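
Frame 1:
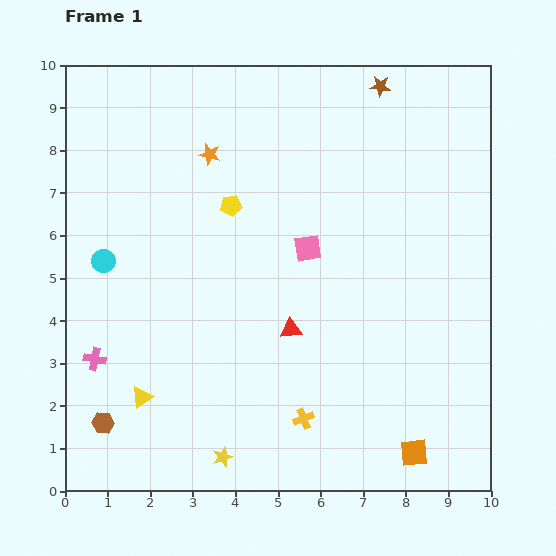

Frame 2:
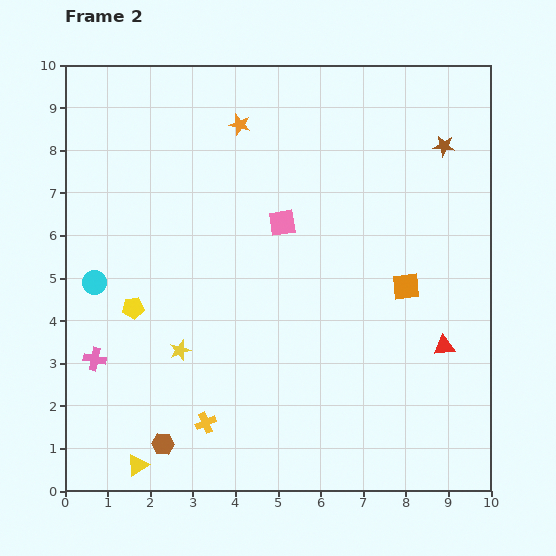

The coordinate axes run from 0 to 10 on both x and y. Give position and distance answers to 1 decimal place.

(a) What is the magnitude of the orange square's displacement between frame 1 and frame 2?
3.9

The orange square moved from (8.2, 0.9) to (8.0, 4.8), a distance of √(0.2² + 3.9²) ≈ 3.9.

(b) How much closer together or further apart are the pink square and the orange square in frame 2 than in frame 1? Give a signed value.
-2.1

Distance in frame 1: 5.4. Distance in frame 2: 3.3.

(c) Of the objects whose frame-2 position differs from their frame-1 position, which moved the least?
the cyan circle

(moved 0.5)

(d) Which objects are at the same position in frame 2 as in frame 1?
the pink cross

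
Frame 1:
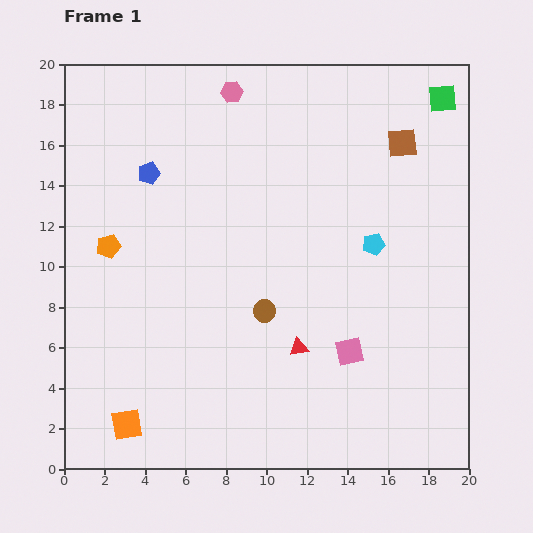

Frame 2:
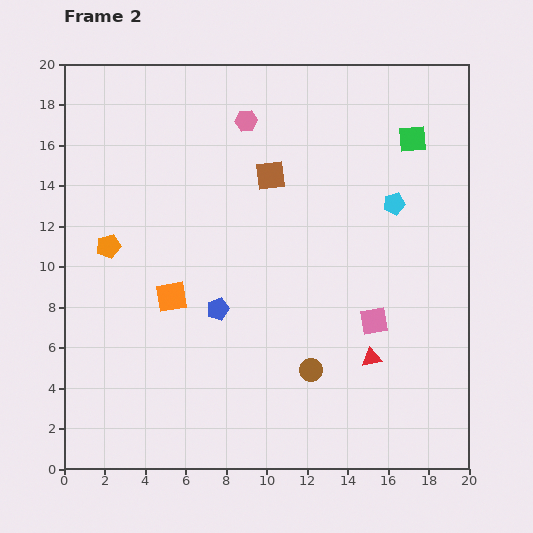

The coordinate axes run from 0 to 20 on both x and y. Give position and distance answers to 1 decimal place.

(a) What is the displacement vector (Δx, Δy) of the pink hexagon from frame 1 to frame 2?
(0.7, -1.4)

The pink hexagon was at (8.3, 18.6) in frame 1 and (9.0, 17.2) in frame 2.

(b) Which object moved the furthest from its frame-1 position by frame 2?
the blue pentagon

(moved 7.5; next 6.7)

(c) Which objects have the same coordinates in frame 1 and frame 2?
the orange pentagon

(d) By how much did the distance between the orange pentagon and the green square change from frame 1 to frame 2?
-2.1

Distance in frame 1: 18.0. Distance in frame 2: 15.9.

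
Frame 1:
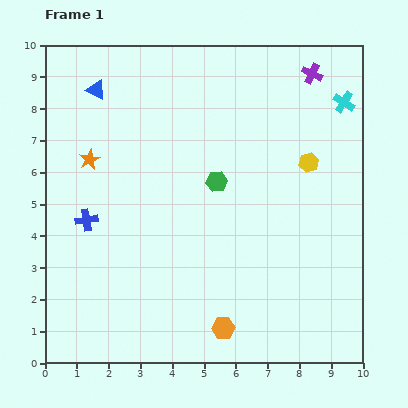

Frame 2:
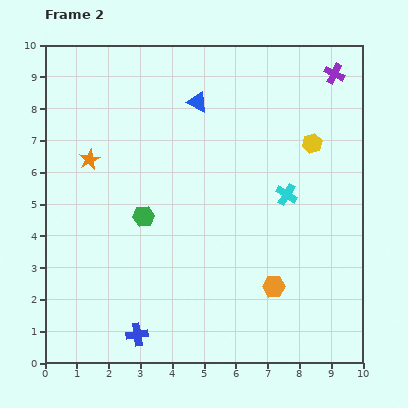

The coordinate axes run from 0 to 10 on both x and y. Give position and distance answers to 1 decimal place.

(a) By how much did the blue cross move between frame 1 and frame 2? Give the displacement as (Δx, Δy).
(1.6, -3.6)

The blue cross was at (1.3, 4.5) in frame 1 and (2.9, 0.9) in frame 2.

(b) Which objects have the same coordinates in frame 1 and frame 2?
the orange star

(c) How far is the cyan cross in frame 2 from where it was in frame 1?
3.4

The cyan cross moved from (9.4, 8.2) to (7.6, 5.3), a distance of √(1.8² + 2.9²) ≈ 3.4.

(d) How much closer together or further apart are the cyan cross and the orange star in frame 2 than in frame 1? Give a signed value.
-1.9

Distance in frame 1: 8.2. Distance in frame 2: 6.3.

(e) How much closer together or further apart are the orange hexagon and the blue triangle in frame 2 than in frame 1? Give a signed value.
-2.2

Distance in frame 1: 8.5. Distance in frame 2: 6.3.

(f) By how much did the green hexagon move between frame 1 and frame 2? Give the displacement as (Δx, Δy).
(-2.3, -1.1)

The green hexagon was at (5.4, 5.7) in frame 1 and (3.1, 4.6) in frame 2.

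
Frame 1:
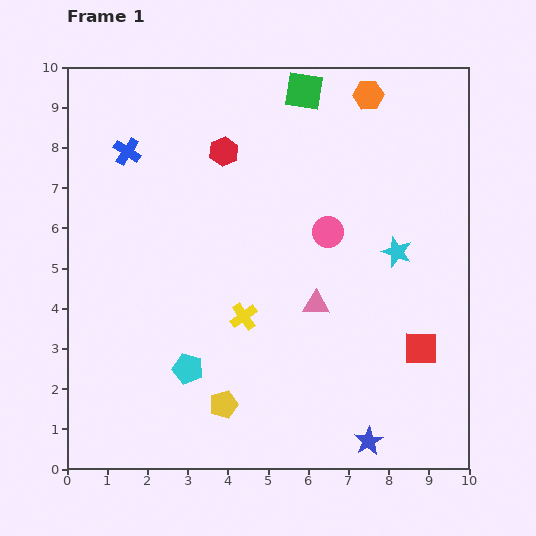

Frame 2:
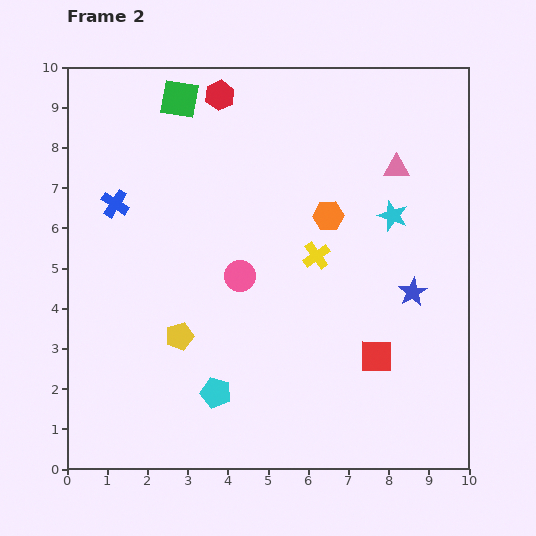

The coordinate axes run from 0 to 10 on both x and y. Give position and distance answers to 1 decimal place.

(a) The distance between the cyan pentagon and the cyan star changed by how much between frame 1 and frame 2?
+0.2

Distance in frame 1: 6.0. Distance in frame 2: 6.2.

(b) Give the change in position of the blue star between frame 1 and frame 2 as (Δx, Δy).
(1.1, 3.7)

The blue star was at (7.5, 0.7) in frame 1 and (8.6, 4.4) in frame 2.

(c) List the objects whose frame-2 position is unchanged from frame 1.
none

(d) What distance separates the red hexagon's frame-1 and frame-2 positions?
1.4

The red hexagon moved from (3.9, 7.9) to (3.8, 9.3), a distance of √(0.1² + 1.4²) ≈ 1.4.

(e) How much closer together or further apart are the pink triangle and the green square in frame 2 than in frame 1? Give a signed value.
+0.4

Distance in frame 1: 5.3. Distance in frame 2: 5.7.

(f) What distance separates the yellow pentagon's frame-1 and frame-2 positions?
2.0

The yellow pentagon moved from (3.9, 1.6) to (2.8, 3.3), a distance of √(1.1² + 1.7²) ≈ 2.0.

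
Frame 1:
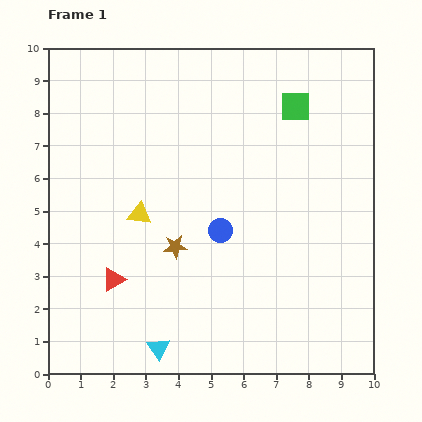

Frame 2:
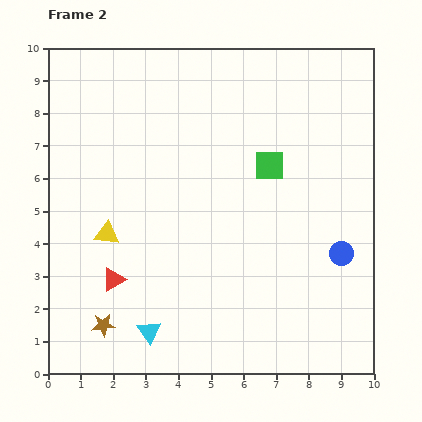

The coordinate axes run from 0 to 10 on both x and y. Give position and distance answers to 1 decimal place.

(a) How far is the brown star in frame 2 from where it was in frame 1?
3.3

The brown star moved from (3.9, 3.9) to (1.7, 1.5), a distance of √(2.2² + 2.4²) ≈ 3.3.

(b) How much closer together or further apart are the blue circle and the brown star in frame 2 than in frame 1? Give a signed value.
+6.1

Distance in frame 1: 1.5. Distance in frame 2: 7.6.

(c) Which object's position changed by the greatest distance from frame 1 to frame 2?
the blue circle

(moved 3.8; next 3.3)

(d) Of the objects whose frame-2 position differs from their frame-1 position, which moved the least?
the cyan triangle

(moved 0.6)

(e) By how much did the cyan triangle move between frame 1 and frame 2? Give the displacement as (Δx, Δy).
(-0.3, 0.5)

The cyan triangle was at (3.4, 0.8) in frame 1 and (3.1, 1.3) in frame 2.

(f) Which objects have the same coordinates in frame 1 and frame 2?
the red triangle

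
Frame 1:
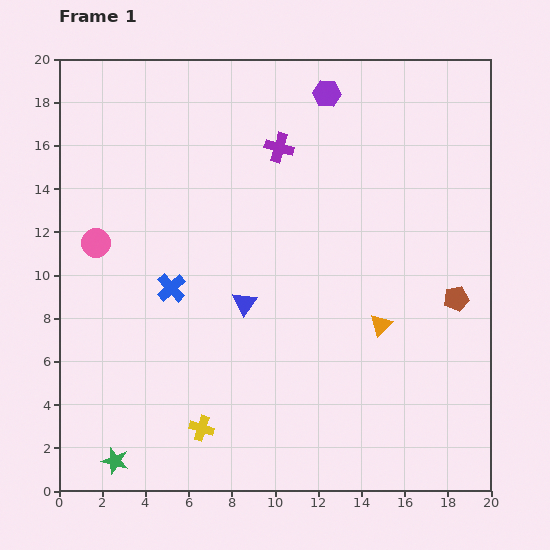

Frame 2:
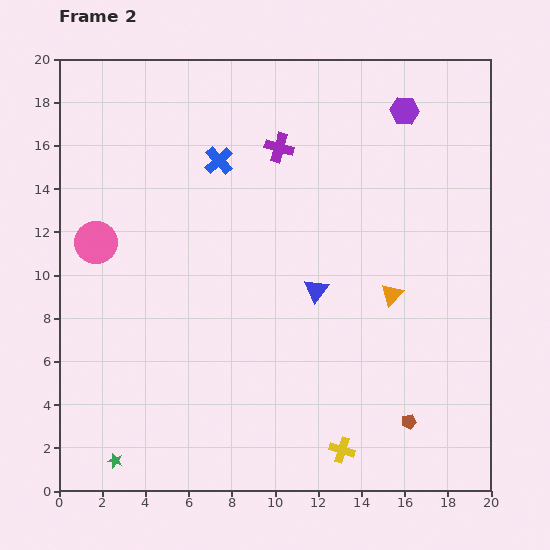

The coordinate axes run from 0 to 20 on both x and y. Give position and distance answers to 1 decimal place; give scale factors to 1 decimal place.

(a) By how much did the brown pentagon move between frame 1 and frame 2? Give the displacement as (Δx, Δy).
(-2.2, -5.7)

The brown pentagon was at (18.4, 8.9) in frame 1 and (16.2, 3.2) in frame 2.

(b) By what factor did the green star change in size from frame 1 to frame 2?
0.6×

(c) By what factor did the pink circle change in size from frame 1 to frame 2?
1.5×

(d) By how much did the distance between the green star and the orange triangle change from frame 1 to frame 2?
+1.1

Distance in frame 1: 13.8. Distance in frame 2: 14.9.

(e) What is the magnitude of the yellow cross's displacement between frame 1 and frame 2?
6.6

The yellow cross moved from (6.6, 2.9) to (13.1, 1.9), a distance of √(6.5² + 1.0²) ≈ 6.6.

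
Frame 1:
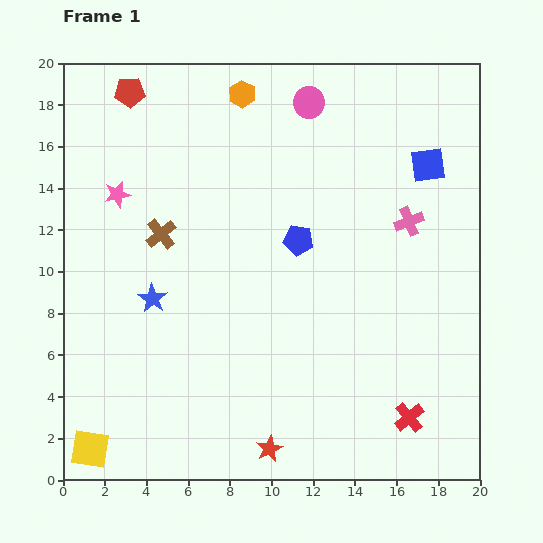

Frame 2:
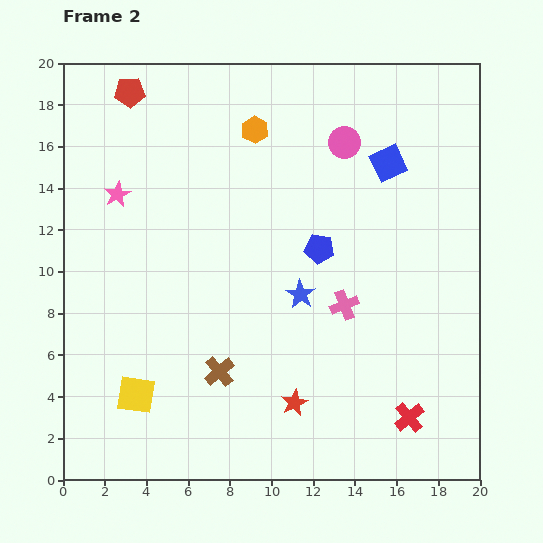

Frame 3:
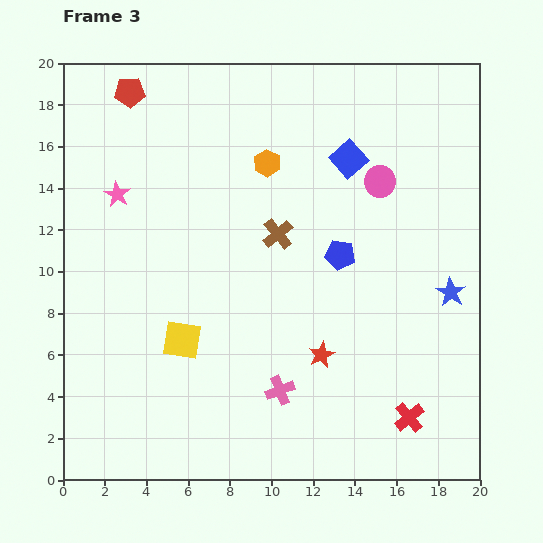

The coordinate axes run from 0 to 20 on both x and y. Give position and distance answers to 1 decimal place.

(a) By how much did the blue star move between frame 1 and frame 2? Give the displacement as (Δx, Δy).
(7.1, 0.2)

The blue star was at (4.3, 8.7) in frame 1 and (11.4, 8.9) in frame 2.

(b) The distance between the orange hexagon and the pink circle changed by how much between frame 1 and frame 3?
+2.3

Distance in frame 1: 3.2. Distance in frame 3: 5.5.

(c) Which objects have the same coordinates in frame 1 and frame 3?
the pink star, the red pentagon, the red cross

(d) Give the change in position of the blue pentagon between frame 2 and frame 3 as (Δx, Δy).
(1.0, -0.3)

The blue pentagon was at (12.3, 11.1) in frame 2 and (13.3, 10.8) in frame 3.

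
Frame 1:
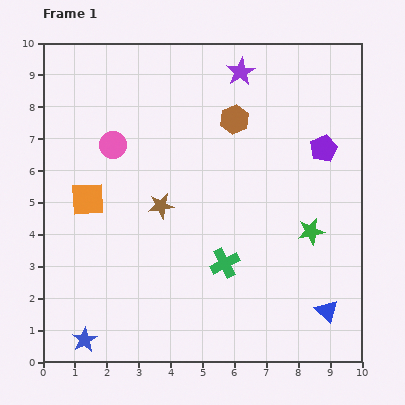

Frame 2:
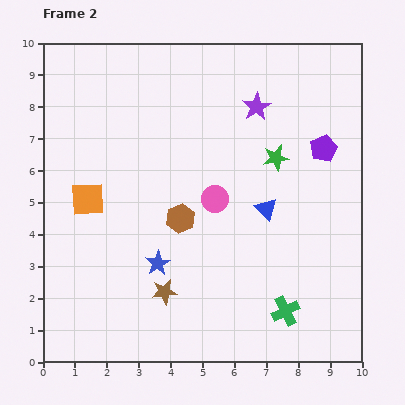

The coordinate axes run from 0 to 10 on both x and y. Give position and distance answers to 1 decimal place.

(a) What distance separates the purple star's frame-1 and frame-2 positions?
1.2

The purple star moved from (6.2, 9.1) to (6.7, 8.0), a distance of √(0.5² + 1.1²) ≈ 1.2.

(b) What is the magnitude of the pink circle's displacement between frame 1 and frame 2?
3.6

The pink circle moved from (2.2, 6.8) to (5.4, 5.1), a distance of √(3.2² + 1.7²) ≈ 3.6.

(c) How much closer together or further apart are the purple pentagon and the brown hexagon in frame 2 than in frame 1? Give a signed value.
+2.1

Distance in frame 1: 2.9. Distance in frame 2: 5.0.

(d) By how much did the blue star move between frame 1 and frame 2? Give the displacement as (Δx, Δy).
(2.3, 2.4)

The blue star was at (1.3, 0.7) in frame 1 and (3.6, 3.1) in frame 2.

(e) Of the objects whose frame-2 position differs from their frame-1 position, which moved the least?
the purple star

(moved 1.2)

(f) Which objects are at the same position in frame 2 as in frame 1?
the orange square, the purple pentagon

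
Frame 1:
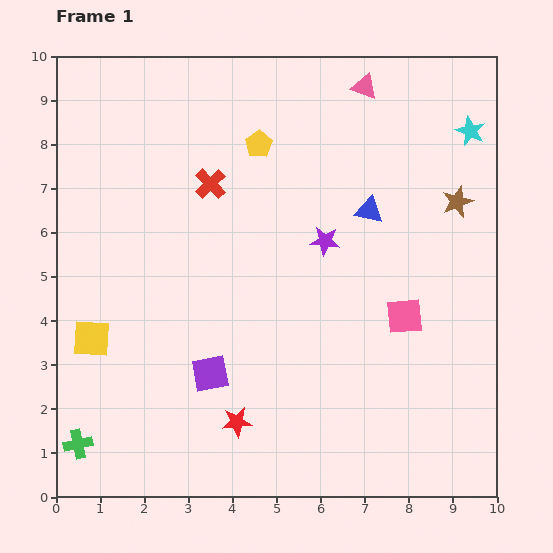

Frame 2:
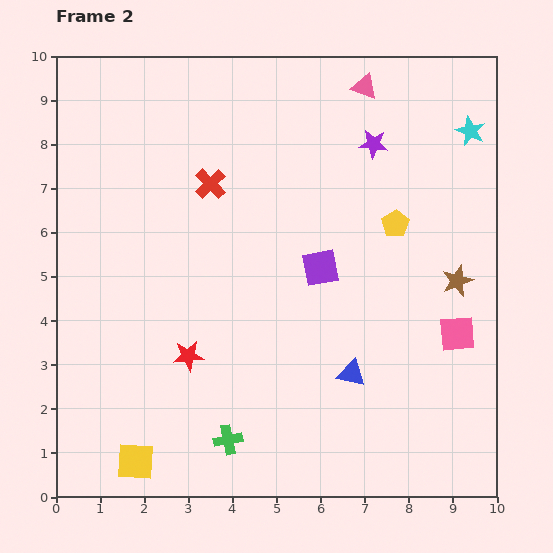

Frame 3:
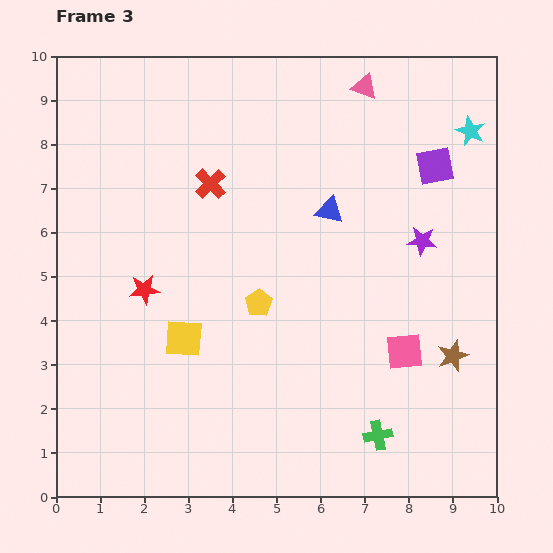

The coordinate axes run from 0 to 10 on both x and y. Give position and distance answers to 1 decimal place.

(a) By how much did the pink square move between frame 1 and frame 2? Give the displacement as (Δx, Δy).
(1.2, -0.4)

The pink square was at (7.9, 4.1) in frame 1 and (9.1, 3.7) in frame 2.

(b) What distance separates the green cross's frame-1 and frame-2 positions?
3.4

The green cross moved from (0.5, 1.2) to (3.9, 1.3), a distance of √(3.4² + 0.1²) ≈ 3.4.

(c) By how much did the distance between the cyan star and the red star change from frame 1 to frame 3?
-0.3

Distance in frame 1: 8.5. Distance in frame 3: 8.2.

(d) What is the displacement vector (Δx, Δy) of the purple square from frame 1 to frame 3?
(5.1, 4.7)

The purple square was at (3.5, 2.8) in frame 1 and (8.6, 7.5) in frame 3.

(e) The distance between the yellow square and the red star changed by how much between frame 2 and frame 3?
-1.3

Distance in frame 2: 2.7. Distance in frame 3: 1.4.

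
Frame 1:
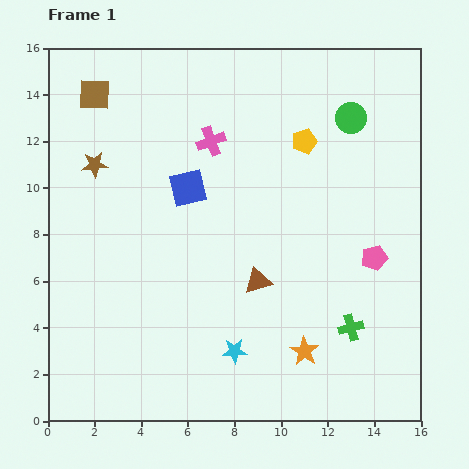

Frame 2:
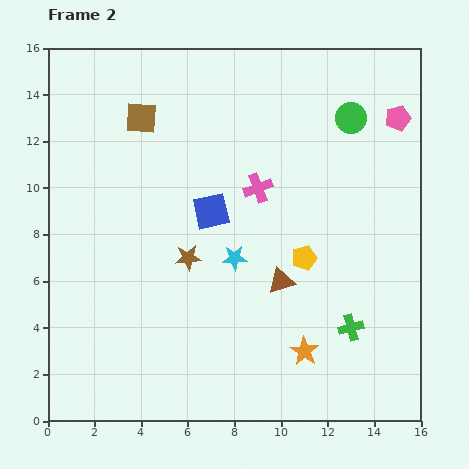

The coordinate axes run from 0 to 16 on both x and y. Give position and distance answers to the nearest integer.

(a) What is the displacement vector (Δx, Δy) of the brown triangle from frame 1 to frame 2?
(1, 0)

The brown triangle was at (9, 6) in frame 1 and (10, 6) in frame 2.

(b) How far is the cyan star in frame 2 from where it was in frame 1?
4

The cyan star moved from (8, 3) to (8, 7), a distance of √(0² + 4²) ≈ 4.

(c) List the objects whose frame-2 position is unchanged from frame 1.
the orange star, the green circle, the green cross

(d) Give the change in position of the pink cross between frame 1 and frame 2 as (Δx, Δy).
(2, -2)

The pink cross was at (7, 12) in frame 1 and (9, 10) in frame 2.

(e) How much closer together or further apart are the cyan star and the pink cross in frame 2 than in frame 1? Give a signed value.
-6

Distance in frame 1: 9. Distance in frame 2: 3.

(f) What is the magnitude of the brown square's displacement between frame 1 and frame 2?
2

The brown square moved from (2, 14) to (4, 13), a distance of √(2² + 1²) ≈ 2.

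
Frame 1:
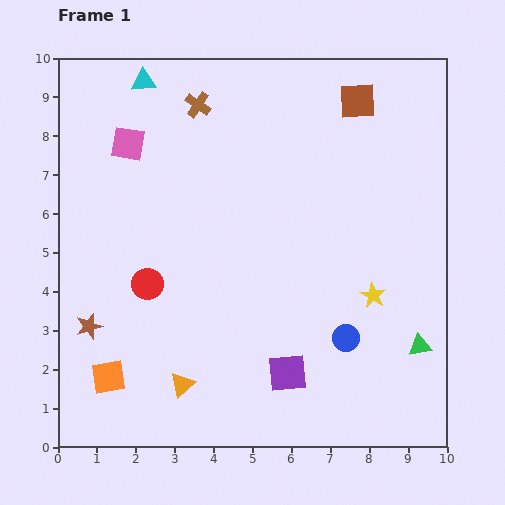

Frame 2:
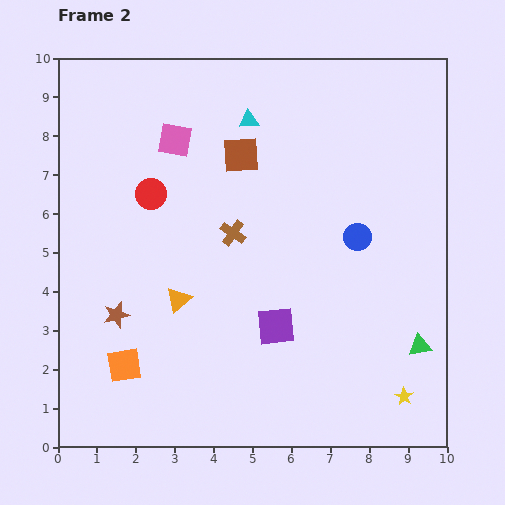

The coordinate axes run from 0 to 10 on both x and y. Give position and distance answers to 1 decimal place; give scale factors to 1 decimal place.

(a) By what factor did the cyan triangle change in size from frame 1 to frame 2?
0.8×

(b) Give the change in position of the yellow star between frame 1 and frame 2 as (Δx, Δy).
(0.8, -2.6)

The yellow star was at (8.1, 3.9) in frame 1 and (8.9, 1.3) in frame 2.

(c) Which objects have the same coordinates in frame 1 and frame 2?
the green triangle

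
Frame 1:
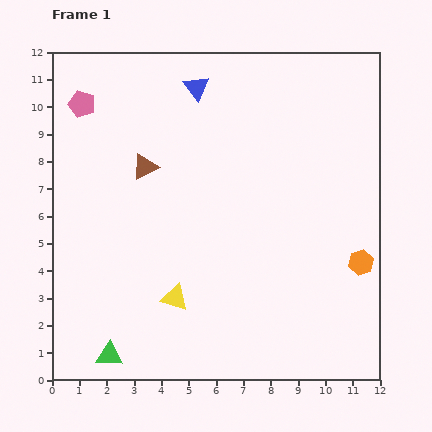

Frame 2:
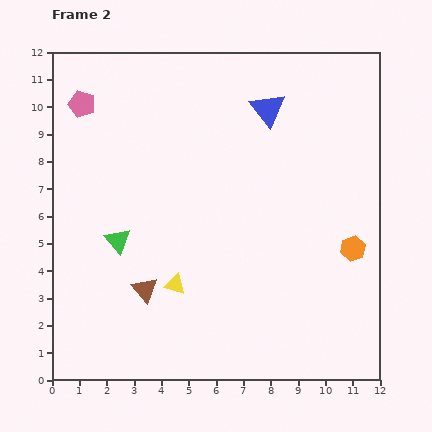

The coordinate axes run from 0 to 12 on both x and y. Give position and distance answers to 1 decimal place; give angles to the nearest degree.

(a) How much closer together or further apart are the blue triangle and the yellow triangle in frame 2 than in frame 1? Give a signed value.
-0.5

Distance in frame 1: 7.7. Distance in frame 2: 7.2.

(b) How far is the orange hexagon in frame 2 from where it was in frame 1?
0.6

The orange hexagon moved from (11.3, 4.3) to (11.0, 4.8), a distance of √(0.3² + 0.5²) ≈ 0.6.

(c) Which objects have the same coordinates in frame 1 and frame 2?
the pink pentagon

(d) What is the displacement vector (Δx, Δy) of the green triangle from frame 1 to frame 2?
(0.3, 4.2)

The green triangle was at (2.1, 0.9) in frame 1 and (2.4, 5.1) in frame 2.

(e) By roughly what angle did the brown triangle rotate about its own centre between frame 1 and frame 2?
44° counter-clockwise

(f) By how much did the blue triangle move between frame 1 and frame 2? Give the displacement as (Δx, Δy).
(2.6, -0.8)

The blue triangle was at (5.3, 10.7) in frame 1 and (7.9, 9.9) in frame 2.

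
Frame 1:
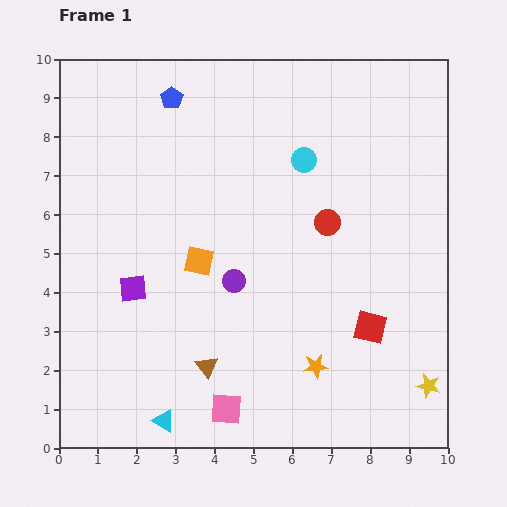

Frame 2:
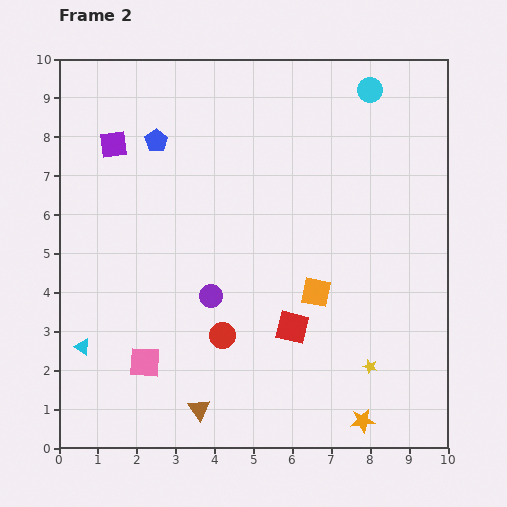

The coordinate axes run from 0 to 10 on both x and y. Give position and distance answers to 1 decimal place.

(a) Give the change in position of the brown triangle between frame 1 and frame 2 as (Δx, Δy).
(-0.2, -1.1)

The brown triangle was at (3.8, 2.1) in frame 1 and (3.6, 1.0) in frame 2.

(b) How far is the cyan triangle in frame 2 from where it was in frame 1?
2.8

The cyan triangle moved from (2.7, 0.7) to (0.6, 2.6), a distance of √(2.1² + 1.9²) ≈ 2.8.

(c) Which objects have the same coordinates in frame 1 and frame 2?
none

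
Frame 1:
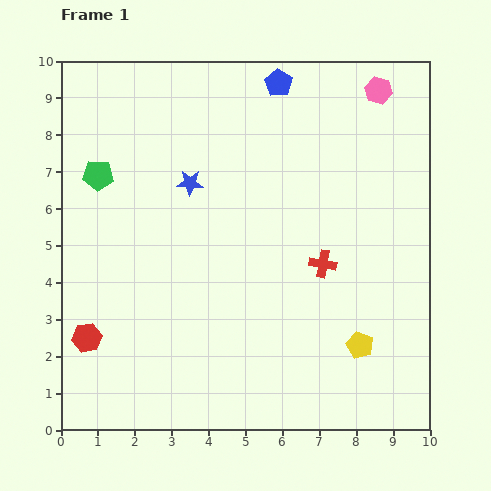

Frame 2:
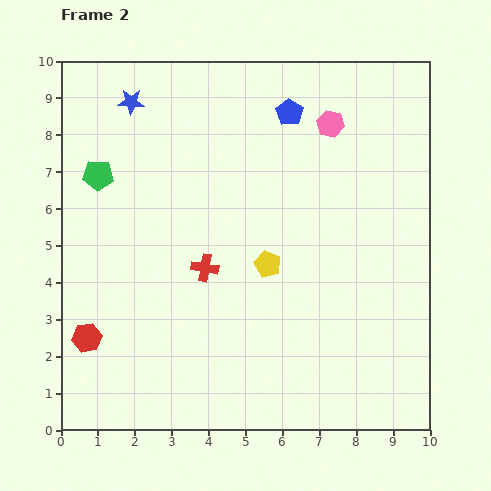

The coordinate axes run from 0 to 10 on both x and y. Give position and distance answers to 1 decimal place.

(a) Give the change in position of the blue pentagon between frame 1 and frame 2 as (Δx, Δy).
(0.3, -0.8)

The blue pentagon was at (5.9, 9.4) in frame 1 and (6.2, 8.6) in frame 2.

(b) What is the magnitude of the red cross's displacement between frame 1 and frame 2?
3.2

The red cross moved from (7.1, 4.5) to (3.9, 4.4), a distance of √(3.2² + 0.1²) ≈ 3.2.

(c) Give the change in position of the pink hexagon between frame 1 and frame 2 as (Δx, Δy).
(-1.3, -0.9)

The pink hexagon was at (8.6, 9.2) in frame 1 and (7.3, 8.3) in frame 2.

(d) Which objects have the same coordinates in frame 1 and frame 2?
the green pentagon, the red hexagon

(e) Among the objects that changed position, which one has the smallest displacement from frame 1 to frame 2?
the blue pentagon

(moved 0.9)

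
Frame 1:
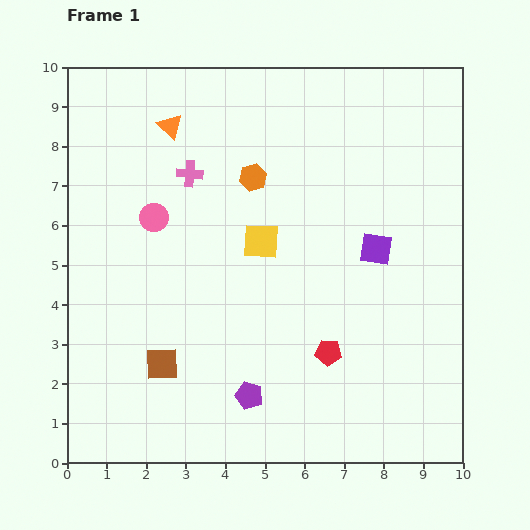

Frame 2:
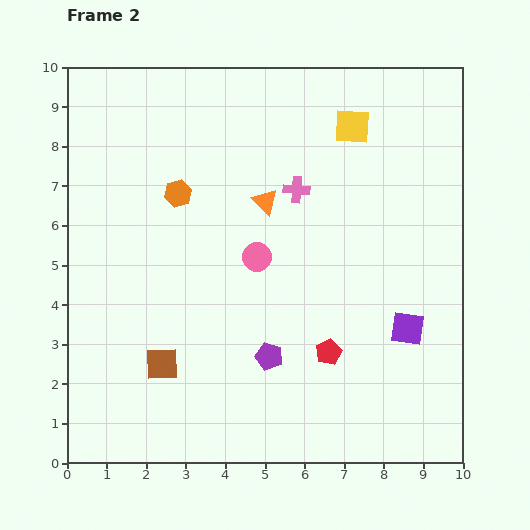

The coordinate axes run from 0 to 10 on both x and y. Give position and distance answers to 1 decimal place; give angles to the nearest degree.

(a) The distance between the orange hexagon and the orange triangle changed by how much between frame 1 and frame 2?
-0.3

Distance in frame 1: 2.5. Distance in frame 2: 2.2.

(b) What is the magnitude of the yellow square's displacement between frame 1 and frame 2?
3.7

The yellow square moved from (4.9, 5.6) to (7.2, 8.5), a distance of √(2.3² + 2.9²) ≈ 3.7.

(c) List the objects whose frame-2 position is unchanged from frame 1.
the red pentagon, the brown square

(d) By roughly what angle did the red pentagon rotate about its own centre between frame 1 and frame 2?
30° counter-clockwise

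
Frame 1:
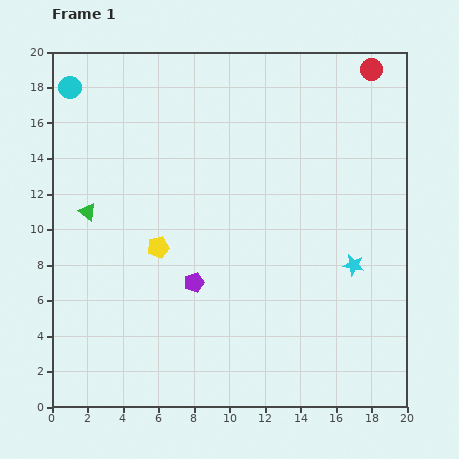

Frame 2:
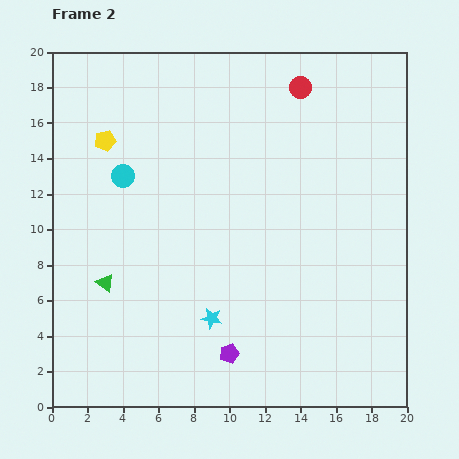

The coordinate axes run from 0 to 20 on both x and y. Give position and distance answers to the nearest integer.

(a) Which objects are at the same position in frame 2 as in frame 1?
none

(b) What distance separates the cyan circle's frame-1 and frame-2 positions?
6

The cyan circle moved from (1, 18) to (4, 13), a distance of √(3² + 5²) ≈ 6.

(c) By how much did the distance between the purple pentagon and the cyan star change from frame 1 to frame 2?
-7

Distance in frame 1: 9. Distance in frame 2: 2.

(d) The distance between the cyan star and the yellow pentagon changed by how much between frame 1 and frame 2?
+1

Distance in frame 1: 11. Distance in frame 2: 12.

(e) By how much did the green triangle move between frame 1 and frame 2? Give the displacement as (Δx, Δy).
(1, -4)

The green triangle was at (2, 11) in frame 1 and (3, 7) in frame 2.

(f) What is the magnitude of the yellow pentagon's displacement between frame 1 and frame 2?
7

The yellow pentagon moved from (6, 9) to (3, 15), a distance of √(3² + 6²) ≈ 7.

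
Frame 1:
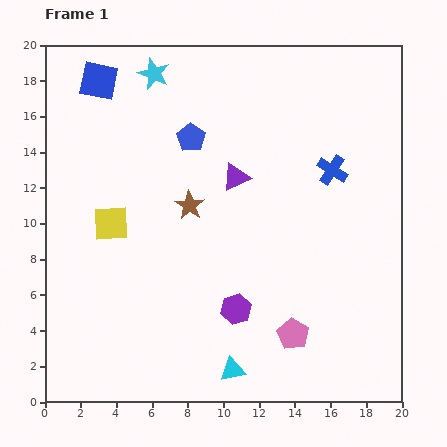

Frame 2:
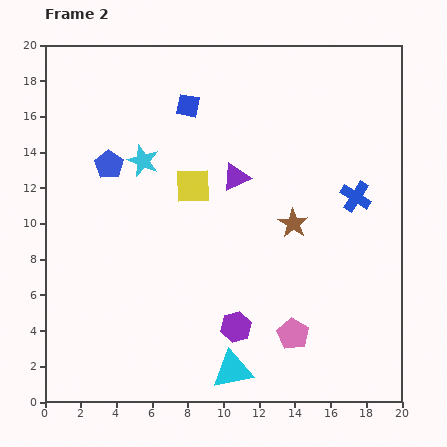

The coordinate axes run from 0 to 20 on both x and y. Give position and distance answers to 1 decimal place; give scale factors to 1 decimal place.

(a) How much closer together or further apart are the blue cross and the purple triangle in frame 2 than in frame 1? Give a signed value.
+1.4

Distance in frame 1: 5.4. Distance in frame 2: 6.8.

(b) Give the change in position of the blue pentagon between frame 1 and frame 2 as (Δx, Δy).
(-4.6, -1.5)

The blue pentagon was at (8.2, 14.8) in frame 1 and (3.6, 13.3) in frame 2.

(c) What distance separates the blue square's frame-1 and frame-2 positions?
5.2

The blue square moved from (3.0, 18.0) to (8.0, 16.6), a distance of √(5.0² + 1.4²) ≈ 5.2.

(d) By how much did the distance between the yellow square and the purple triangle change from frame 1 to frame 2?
-5.0

Distance in frame 1: 7.5. Distance in frame 2: 2.5.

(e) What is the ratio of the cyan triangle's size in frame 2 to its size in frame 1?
1.5×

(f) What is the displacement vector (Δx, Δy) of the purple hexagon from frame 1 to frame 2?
(0.0, -1.0)

The purple hexagon was at (10.7, 5.2) in frame 1 and (10.7, 4.2) in frame 2.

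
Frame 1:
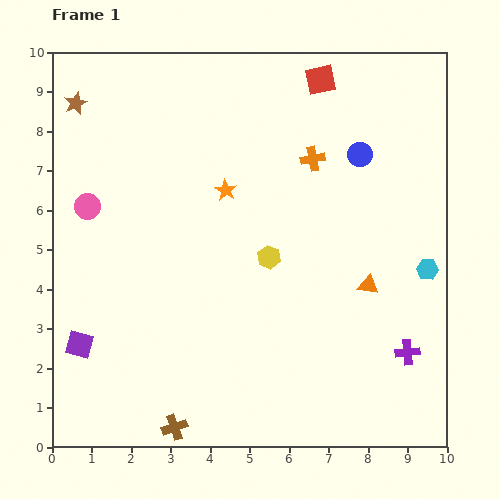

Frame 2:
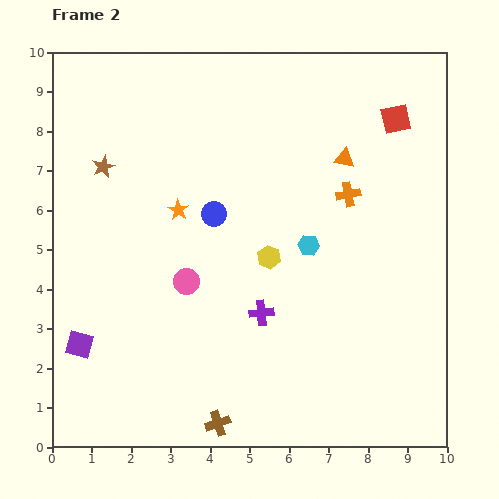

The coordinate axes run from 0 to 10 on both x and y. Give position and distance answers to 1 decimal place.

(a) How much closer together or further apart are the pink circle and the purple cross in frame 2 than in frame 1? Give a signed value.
-6.8

Distance in frame 1: 8.9. Distance in frame 2: 2.1.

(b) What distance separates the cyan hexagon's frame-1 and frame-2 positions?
3.1

The cyan hexagon moved from (9.5, 4.5) to (6.5, 5.1), a distance of √(3.0² + 0.6²) ≈ 3.1.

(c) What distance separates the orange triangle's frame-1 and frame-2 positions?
3.3

The orange triangle moved from (8.0, 4.1) to (7.4, 7.3), a distance of √(0.6² + 3.2²) ≈ 3.3.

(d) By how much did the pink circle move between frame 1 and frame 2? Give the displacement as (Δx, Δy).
(2.5, -1.9)

The pink circle was at (0.9, 6.1) in frame 1 and (3.4, 4.2) in frame 2.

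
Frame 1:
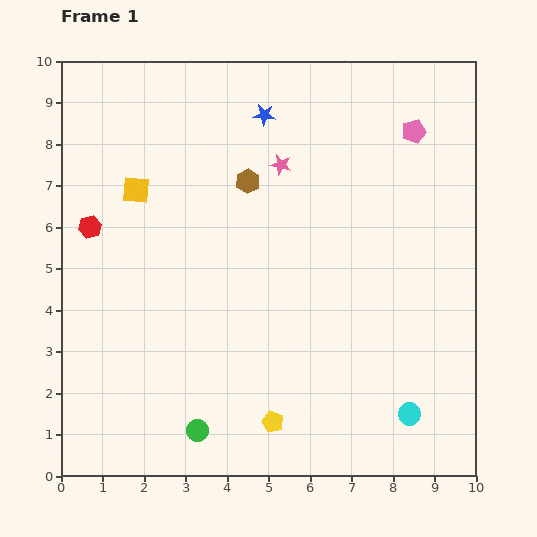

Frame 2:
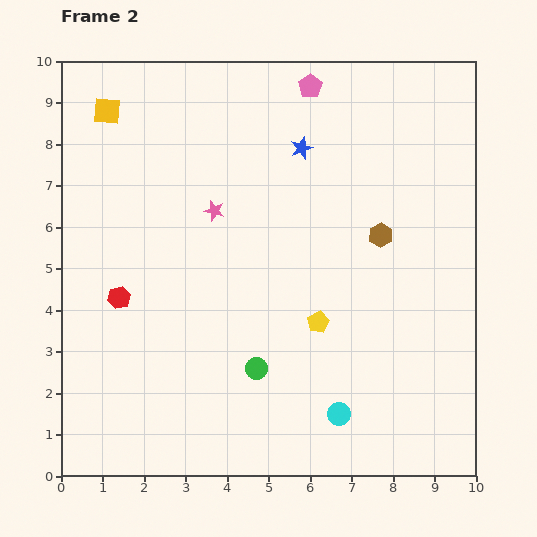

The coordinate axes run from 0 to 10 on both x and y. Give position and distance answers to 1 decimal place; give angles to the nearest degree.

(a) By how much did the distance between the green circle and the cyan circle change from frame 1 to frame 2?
-2.8

Distance in frame 1: 5.1. Distance in frame 2: 2.3.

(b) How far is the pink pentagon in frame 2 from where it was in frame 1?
2.7

The pink pentagon moved from (8.5, 8.3) to (6.0, 9.4), a distance of √(2.5² + 1.1²) ≈ 2.7.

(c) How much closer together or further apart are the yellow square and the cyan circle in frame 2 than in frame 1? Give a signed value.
+0.7

Distance in frame 1: 8.5. Distance in frame 2: 9.2.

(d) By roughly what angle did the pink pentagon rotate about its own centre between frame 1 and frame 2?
20° counter-clockwise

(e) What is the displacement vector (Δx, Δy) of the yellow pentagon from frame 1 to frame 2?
(1.1, 2.4)

The yellow pentagon was at (5.1, 1.3) in frame 1 and (6.2, 3.7) in frame 2.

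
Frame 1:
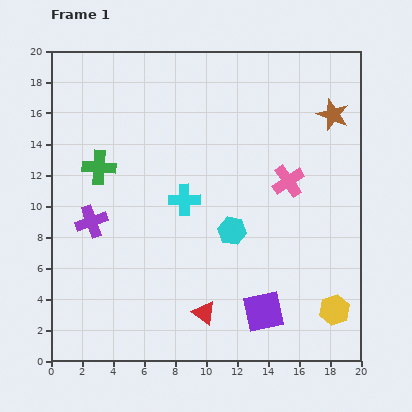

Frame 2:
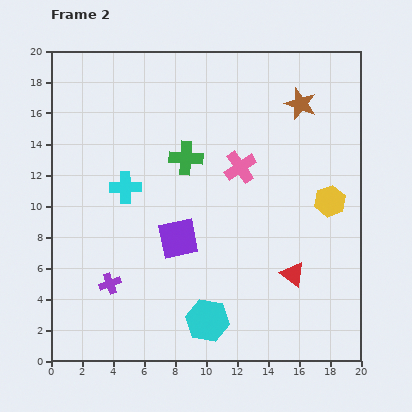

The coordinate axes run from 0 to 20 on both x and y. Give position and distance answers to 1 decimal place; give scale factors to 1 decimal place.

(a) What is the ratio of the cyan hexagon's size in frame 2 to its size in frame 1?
1.5×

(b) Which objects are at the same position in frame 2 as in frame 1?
none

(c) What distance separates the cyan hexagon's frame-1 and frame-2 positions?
6.0

The cyan hexagon moved from (11.7, 8.4) to (10.1, 2.6), a distance of √(1.6² + 5.8²) ≈ 6.0.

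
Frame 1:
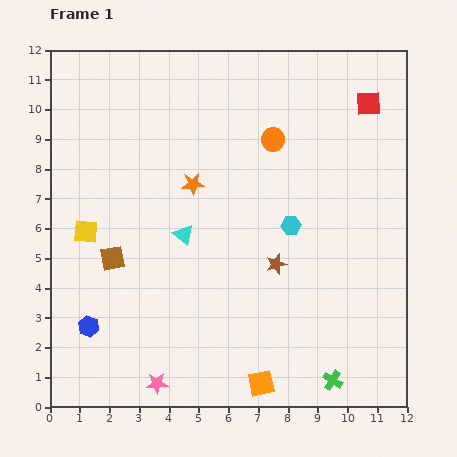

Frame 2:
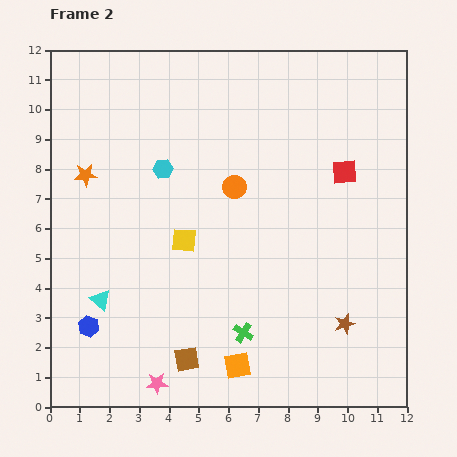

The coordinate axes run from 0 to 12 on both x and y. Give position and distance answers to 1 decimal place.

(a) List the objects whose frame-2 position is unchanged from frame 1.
the blue hexagon, the pink star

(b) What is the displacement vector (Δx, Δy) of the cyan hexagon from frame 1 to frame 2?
(-4.3, 1.9)

The cyan hexagon was at (8.1, 6.1) in frame 1 and (3.8, 8.0) in frame 2.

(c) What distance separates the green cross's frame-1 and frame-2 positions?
3.4

The green cross moved from (9.5, 0.9) to (6.5, 2.5), a distance of √(3.0² + 1.6²) ≈ 3.4.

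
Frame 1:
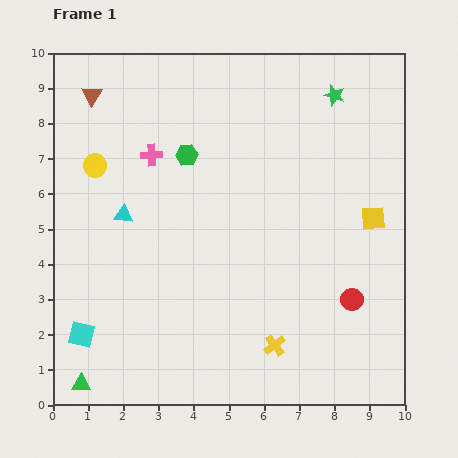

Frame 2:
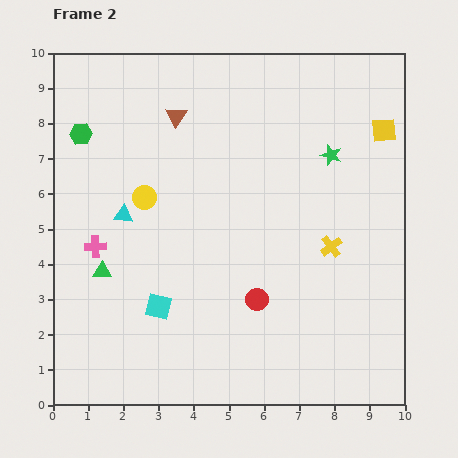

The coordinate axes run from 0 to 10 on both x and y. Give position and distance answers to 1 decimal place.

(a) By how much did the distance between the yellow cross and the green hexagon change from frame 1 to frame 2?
+1.8

Distance in frame 1: 6.0. Distance in frame 2: 7.8.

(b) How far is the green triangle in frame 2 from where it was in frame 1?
3.3

The green triangle moved from (0.8, 0.6) to (1.4, 3.8), a distance of √(0.6² + 3.2²) ≈ 3.3.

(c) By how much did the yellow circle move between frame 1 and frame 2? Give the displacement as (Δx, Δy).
(1.4, -0.9)

The yellow circle was at (1.2, 6.8) in frame 1 and (2.6, 5.9) in frame 2.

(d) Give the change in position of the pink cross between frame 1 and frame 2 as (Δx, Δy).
(-1.6, -2.6)

The pink cross was at (2.8, 7.1) in frame 1 and (1.2, 4.5) in frame 2.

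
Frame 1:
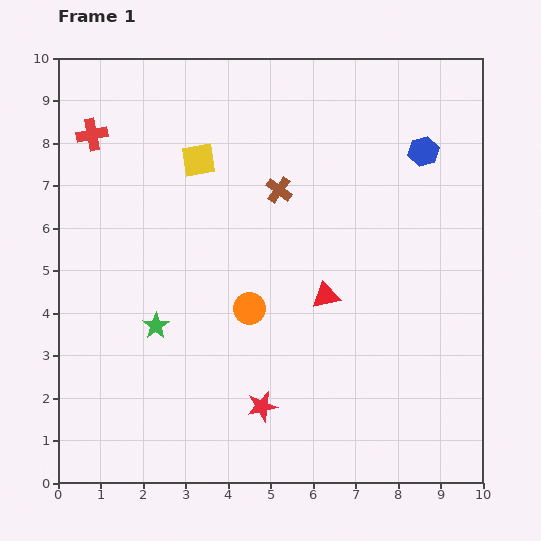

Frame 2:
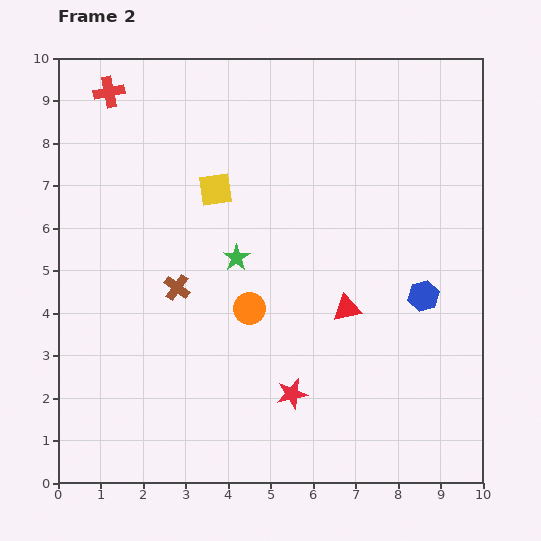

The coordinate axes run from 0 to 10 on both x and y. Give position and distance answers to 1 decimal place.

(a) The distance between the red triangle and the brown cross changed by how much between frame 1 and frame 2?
+1.3

Distance in frame 1: 2.7. Distance in frame 2: 4.0.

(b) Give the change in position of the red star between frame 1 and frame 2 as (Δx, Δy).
(0.7, 0.3)

The red star was at (4.8, 1.8) in frame 1 and (5.5, 2.1) in frame 2.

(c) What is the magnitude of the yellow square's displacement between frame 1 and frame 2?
0.8

The yellow square moved from (3.3, 7.6) to (3.7, 6.9), a distance of √(0.4² + 0.7²) ≈ 0.8.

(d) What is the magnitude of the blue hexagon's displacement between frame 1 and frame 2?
3.4

The blue hexagon moved from (8.6, 7.8) to (8.6, 4.4), a distance of √(0.0² + 3.4²) ≈ 3.4.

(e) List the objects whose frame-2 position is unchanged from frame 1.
the orange circle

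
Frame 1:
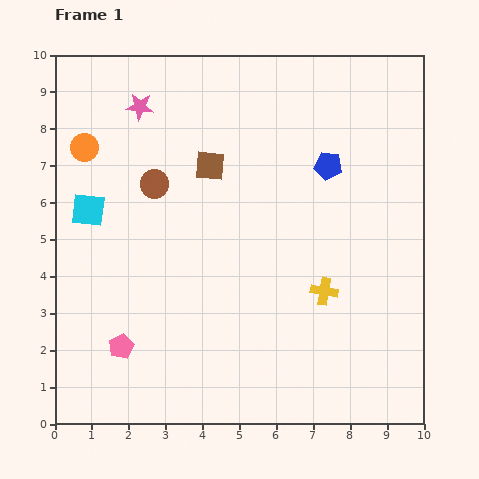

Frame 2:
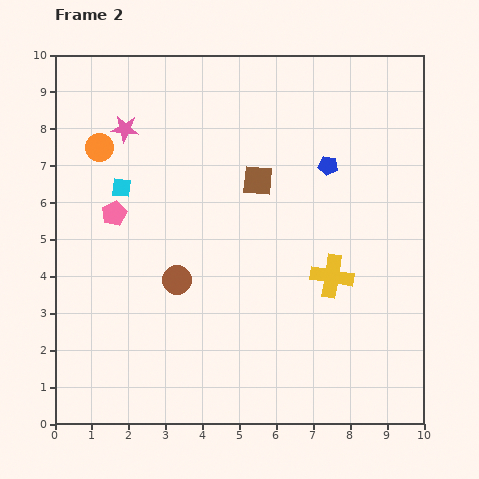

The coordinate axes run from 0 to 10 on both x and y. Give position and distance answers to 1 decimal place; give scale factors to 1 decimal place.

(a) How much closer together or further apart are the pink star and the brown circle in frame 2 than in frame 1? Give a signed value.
+2.2

Distance in frame 1: 2.1. Distance in frame 2: 4.3.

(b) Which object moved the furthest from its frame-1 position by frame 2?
the pink pentagon

(moved 3.6; next 2.7)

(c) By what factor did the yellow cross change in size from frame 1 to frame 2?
1.6×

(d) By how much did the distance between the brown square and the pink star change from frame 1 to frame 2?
+1.4

Distance in frame 1: 2.5. Distance in frame 2: 3.9.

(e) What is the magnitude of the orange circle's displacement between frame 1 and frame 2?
0.4

The orange circle moved from (0.8, 7.5) to (1.2, 7.5), a distance of √(0.4² + 0.0²) ≈ 0.4.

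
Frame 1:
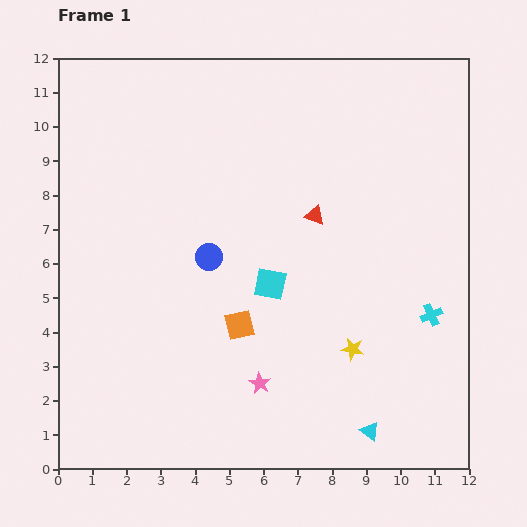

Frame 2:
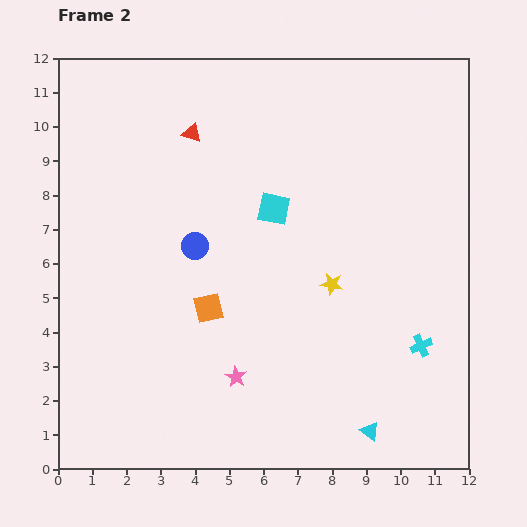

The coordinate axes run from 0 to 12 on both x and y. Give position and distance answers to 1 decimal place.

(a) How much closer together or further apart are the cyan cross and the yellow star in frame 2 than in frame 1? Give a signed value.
+0.7

Distance in frame 1: 2.5. Distance in frame 2: 3.2.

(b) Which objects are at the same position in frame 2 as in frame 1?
the cyan triangle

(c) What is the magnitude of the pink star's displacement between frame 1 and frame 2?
0.7

The pink star moved from (5.9, 2.5) to (5.2, 2.7), a distance of √(0.7² + 0.2²) ≈ 0.7.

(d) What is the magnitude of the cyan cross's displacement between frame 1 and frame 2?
0.9

The cyan cross moved from (10.9, 4.5) to (10.6, 3.6), a distance of √(0.3² + 0.9²) ≈ 0.9.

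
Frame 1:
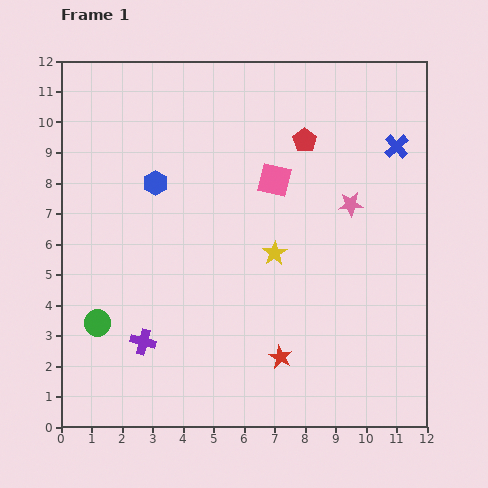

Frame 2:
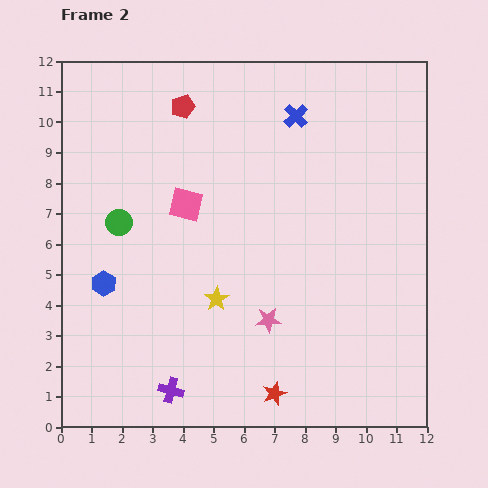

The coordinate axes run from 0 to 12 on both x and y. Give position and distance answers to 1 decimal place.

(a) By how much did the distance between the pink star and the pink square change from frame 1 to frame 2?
+2.1

Distance in frame 1: 2.6. Distance in frame 2: 4.7.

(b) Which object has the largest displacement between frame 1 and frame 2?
the pink star

(moved 4.7; next 4.1)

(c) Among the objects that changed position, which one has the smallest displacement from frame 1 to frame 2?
the red star

(moved 1.2)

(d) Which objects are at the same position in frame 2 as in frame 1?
none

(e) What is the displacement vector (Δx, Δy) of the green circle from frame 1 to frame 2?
(0.7, 3.3)

The green circle was at (1.2, 3.4) in frame 1 and (1.9, 6.7) in frame 2.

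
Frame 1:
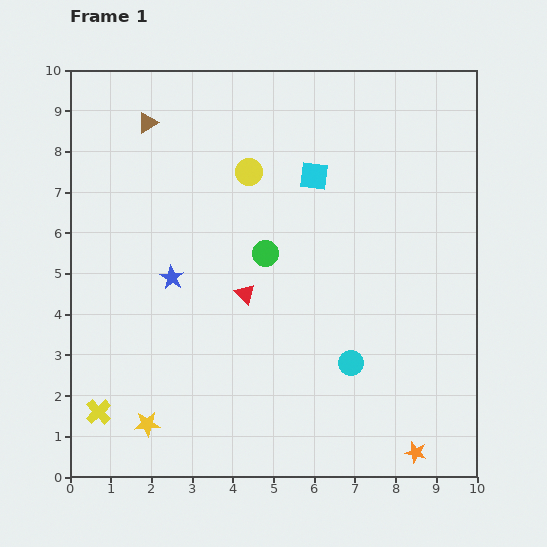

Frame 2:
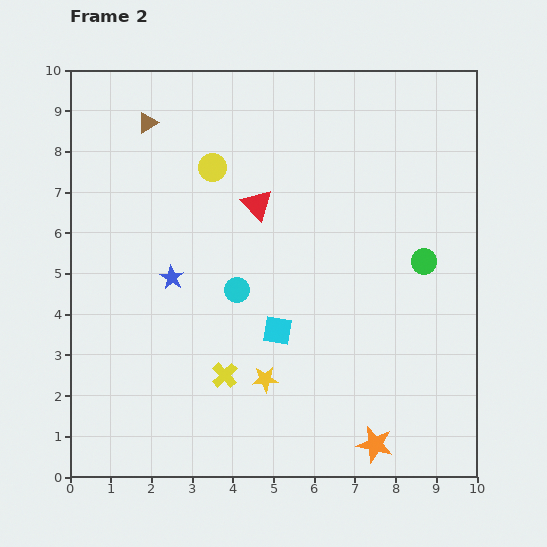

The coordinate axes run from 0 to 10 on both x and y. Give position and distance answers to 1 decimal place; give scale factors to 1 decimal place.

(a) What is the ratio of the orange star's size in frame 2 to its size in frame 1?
1.7×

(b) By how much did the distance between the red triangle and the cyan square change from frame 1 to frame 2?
-0.3

Distance in frame 1: 3.4. Distance in frame 2: 3.1.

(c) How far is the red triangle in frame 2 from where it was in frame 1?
2.2

The red triangle moved from (4.3, 4.5) to (4.6, 6.7), a distance of √(0.3² + 2.2²) ≈ 2.2.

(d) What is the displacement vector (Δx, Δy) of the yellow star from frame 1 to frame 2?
(2.9, 1.1)

The yellow star was at (1.9, 1.3) in frame 1 and (4.8, 2.4) in frame 2.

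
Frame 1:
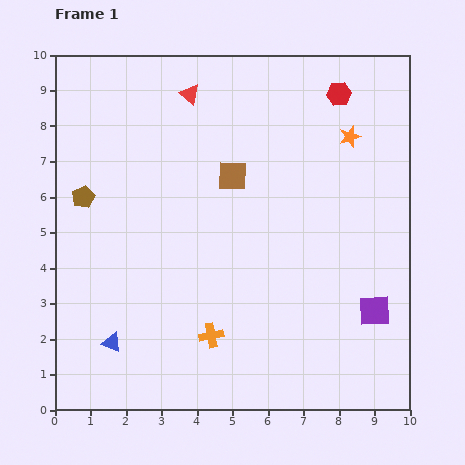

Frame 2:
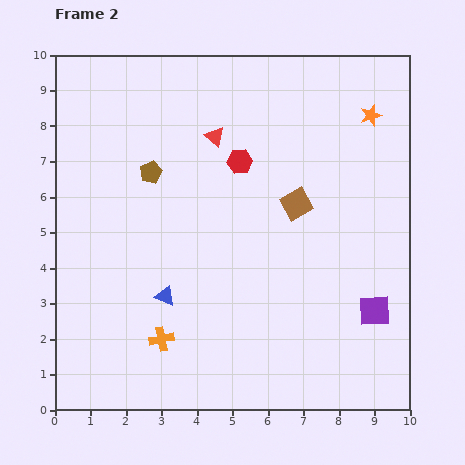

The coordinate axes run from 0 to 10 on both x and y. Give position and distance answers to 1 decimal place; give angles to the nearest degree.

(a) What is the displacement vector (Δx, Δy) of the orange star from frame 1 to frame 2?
(0.6, 0.6)

The orange star was at (8.3, 7.7) in frame 1 and (8.9, 8.3) in frame 2.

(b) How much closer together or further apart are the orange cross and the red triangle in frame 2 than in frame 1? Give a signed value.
-0.9

Distance in frame 1: 6.8. Distance in frame 2: 5.9.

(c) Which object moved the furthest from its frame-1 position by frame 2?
the red hexagon

(moved 3.4; next 2.0)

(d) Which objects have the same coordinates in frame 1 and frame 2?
the purple square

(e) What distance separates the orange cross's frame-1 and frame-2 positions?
1.4

The orange cross moved from (4.4, 2.1) to (3.0, 2.0), a distance of √(1.4² + 0.1²) ≈ 1.4.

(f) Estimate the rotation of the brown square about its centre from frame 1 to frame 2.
31° counter-clockwise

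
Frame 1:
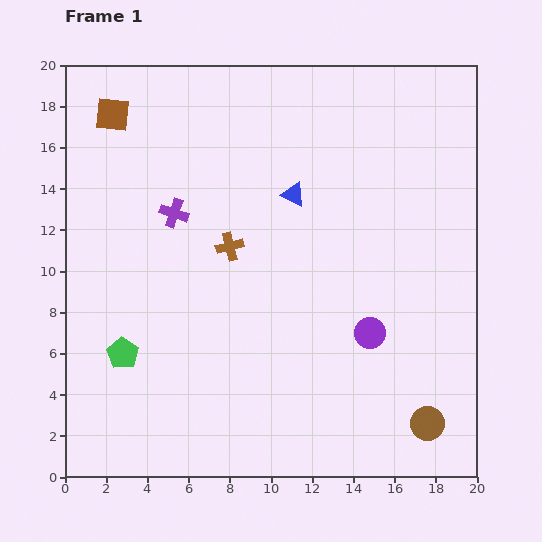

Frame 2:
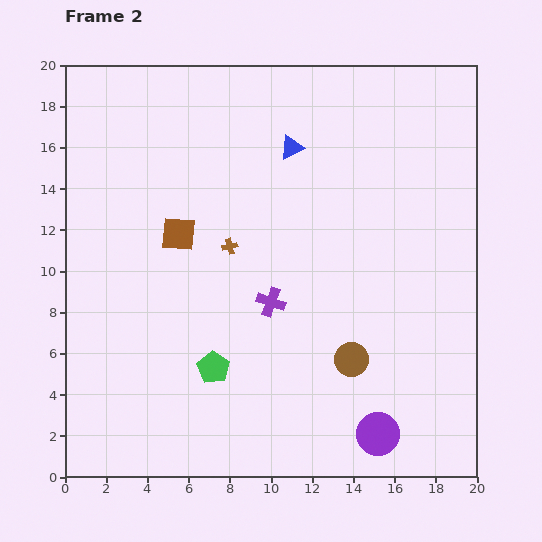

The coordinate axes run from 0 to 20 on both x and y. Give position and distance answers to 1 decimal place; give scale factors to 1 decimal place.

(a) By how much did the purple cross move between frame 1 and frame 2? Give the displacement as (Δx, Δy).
(4.7, -4.3)

The purple cross was at (5.3, 12.8) in frame 1 and (10.0, 8.5) in frame 2.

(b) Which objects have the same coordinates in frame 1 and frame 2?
the brown cross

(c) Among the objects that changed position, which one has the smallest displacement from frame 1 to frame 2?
the blue triangle

(moved 2.3)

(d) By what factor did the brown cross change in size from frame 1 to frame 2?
0.6×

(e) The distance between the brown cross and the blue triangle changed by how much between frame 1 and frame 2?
+1.7

Distance in frame 1: 4.0. Distance in frame 2: 5.7.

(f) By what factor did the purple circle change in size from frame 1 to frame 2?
1.4×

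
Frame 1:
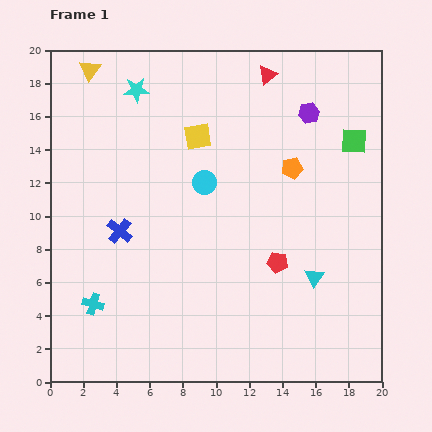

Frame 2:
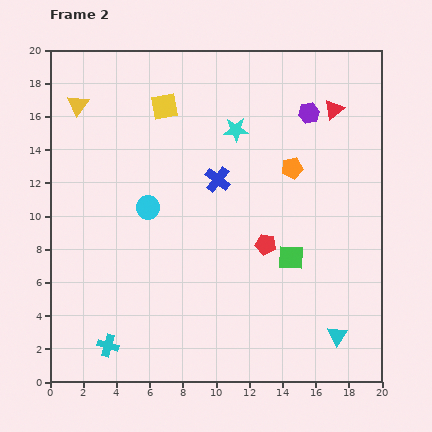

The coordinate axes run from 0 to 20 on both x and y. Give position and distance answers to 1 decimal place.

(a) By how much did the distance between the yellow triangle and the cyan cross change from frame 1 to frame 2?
+0.5

Distance in frame 1: 14.1. Distance in frame 2: 14.6.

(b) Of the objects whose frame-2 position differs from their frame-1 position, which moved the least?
the red pentagon

(moved 1.3)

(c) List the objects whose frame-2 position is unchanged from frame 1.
the orange pentagon, the purple hexagon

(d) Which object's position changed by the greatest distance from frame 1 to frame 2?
the green square

(moved 8.0; next 6.7)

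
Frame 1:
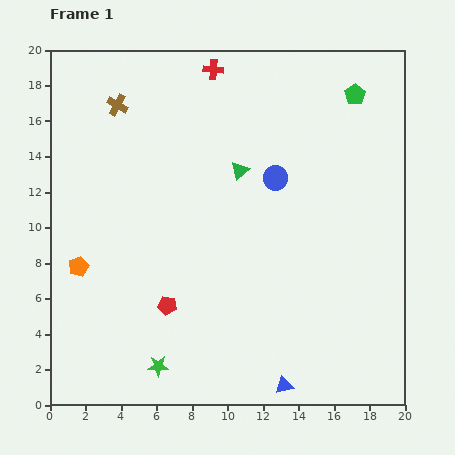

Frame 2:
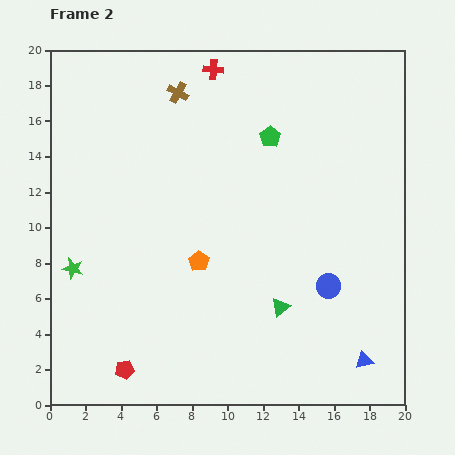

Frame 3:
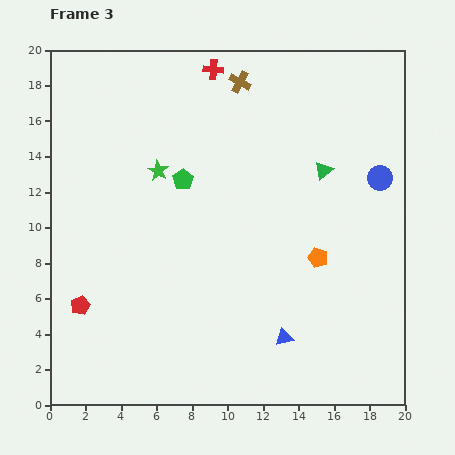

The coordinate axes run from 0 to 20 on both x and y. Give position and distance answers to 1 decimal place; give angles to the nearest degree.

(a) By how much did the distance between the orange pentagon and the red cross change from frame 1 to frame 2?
-2.7

Distance in frame 1: 13.5. Distance in frame 2: 10.8.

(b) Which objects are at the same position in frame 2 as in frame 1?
the red cross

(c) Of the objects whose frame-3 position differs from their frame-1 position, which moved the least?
the blue triangle

(moved 2.7)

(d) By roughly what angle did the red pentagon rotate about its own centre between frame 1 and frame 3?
30° counter-clockwise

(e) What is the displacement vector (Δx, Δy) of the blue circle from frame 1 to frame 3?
(5.9, 0.0)

The blue circle was at (12.7, 12.8) in frame 1 and (18.6, 12.8) in frame 3.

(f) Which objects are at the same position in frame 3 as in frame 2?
the red cross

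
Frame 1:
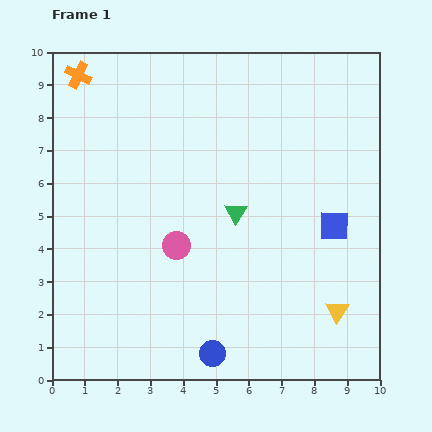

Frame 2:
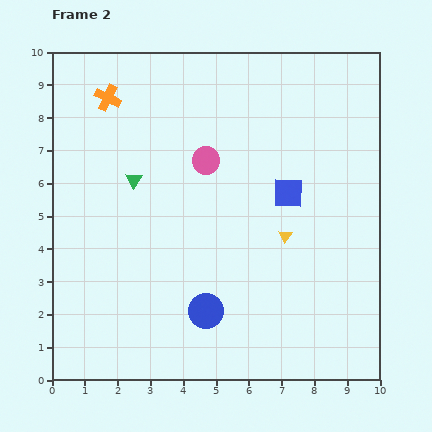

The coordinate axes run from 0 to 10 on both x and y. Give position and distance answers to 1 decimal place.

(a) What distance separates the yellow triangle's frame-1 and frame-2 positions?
2.8

The yellow triangle moved from (8.7, 2.1) to (7.1, 4.4), a distance of √(1.6² + 2.3²) ≈ 2.8.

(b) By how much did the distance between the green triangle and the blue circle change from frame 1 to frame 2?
+0.2

Distance in frame 1: 4.4. Distance in frame 2: 4.6.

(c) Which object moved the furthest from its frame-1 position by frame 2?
the green triangle

(moved 3.3; next 2.8)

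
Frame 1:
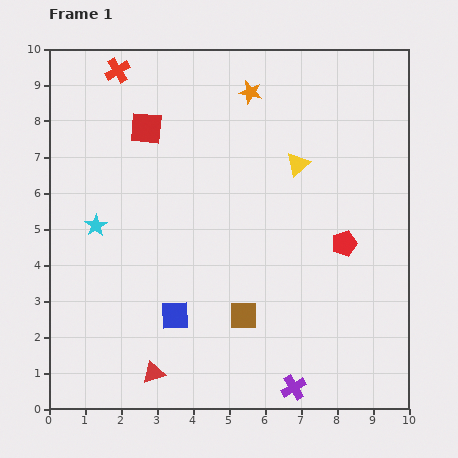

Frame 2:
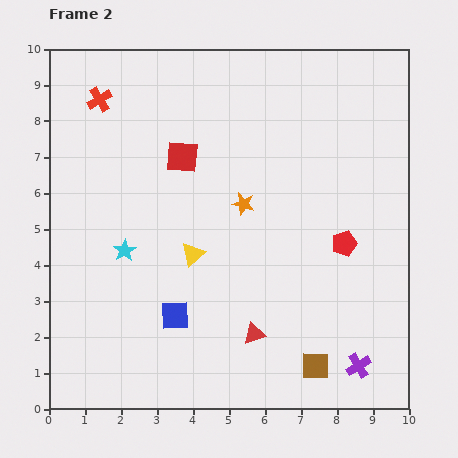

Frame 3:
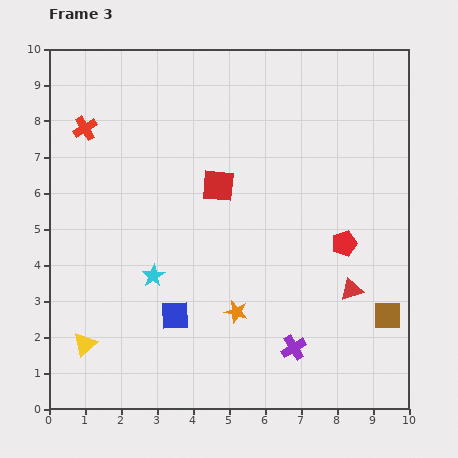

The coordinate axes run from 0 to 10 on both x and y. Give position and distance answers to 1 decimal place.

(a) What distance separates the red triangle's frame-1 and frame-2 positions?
3.0

The red triangle moved from (2.9, 1.0) to (5.7, 2.1), a distance of √(2.8² + 1.1²) ≈ 3.0.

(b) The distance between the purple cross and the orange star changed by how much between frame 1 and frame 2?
-2.8

Distance in frame 1: 8.3. Distance in frame 2: 5.5.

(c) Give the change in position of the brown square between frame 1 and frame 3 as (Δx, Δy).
(4.0, 0.0)

The brown square was at (5.4, 2.6) in frame 1 and (9.4, 2.6) in frame 3.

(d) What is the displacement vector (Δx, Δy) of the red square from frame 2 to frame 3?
(1.0, -0.8)

The red square was at (3.7, 7.0) in frame 2 and (4.7, 6.2) in frame 3.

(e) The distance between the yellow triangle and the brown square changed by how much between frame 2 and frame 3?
+3.8

Distance in frame 2: 4.6. Distance in frame 3: 8.4.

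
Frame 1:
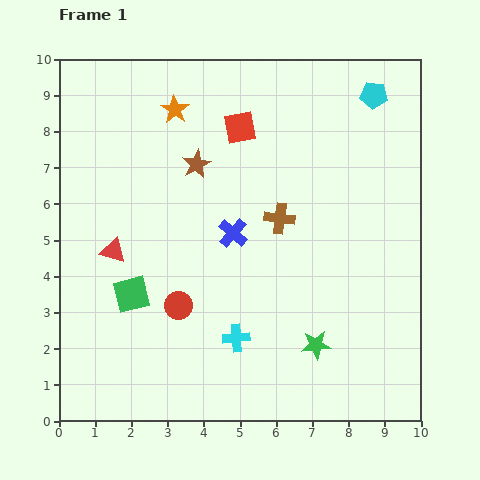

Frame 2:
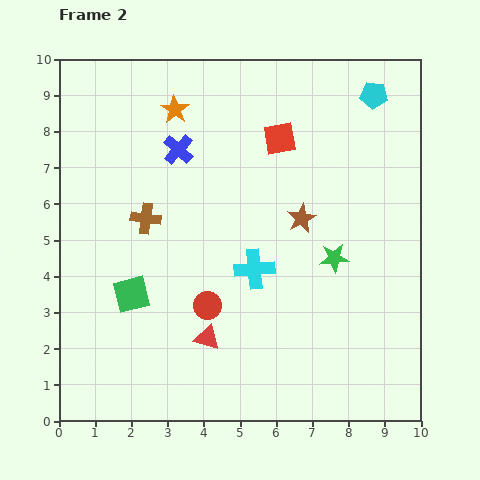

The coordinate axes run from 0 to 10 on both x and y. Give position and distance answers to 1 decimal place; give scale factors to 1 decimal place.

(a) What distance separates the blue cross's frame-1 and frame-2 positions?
2.7

The blue cross moved from (4.8, 5.2) to (3.3, 7.5), a distance of √(1.5² + 2.3²) ≈ 2.7.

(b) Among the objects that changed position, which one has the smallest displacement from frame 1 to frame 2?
the red circle

(moved 0.8)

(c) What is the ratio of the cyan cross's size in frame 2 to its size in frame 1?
1.4×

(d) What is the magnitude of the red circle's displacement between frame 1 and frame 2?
0.8

The red circle moved from (3.3, 3.2) to (4.1, 3.2), a distance of √(0.8² + 0.0²) ≈ 0.8.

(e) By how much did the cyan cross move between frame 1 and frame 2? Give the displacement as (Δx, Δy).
(0.5, 1.9)

The cyan cross was at (4.9, 2.3) in frame 1 and (5.4, 4.2) in frame 2.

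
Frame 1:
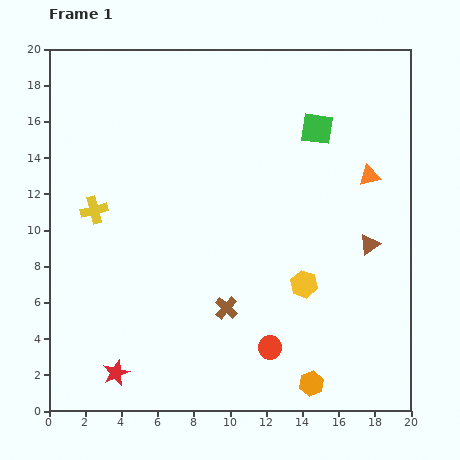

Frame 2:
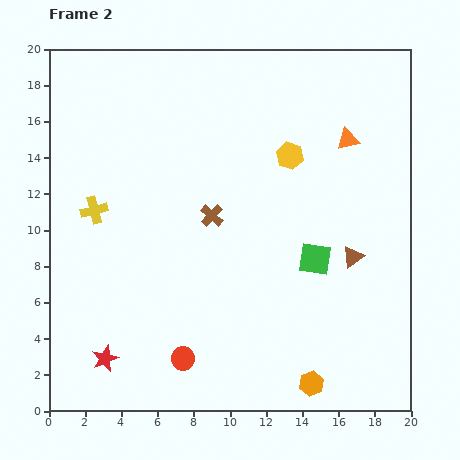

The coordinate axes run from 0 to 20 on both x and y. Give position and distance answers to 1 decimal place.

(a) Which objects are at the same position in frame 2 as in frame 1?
the orange hexagon, the yellow cross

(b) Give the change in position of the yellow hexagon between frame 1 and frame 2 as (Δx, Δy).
(-0.8, 7.1)

The yellow hexagon was at (14.1, 7.0) in frame 1 and (13.3, 14.1) in frame 2.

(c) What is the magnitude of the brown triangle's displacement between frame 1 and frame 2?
1.1

The brown triangle moved from (17.7, 9.2) to (16.8, 8.5), a distance of √(0.9² + 0.7²) ≈ 1.1.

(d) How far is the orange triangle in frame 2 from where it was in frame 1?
2.3

The orange triangle moved from (17.7, 13.0) to (16.5, 15.0), a distance of √(1.2² + 2.0²) ≈ 2.3.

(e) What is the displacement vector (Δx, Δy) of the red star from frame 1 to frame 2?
(-0.6, 0.8)

The red star was at (3.7, 2.1) in frame 1 and (3.1, 2.9) in frame 2.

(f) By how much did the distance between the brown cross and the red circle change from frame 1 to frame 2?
+4.8

Distance in frame 1: 3.3. Distance in frame 2: 8.1.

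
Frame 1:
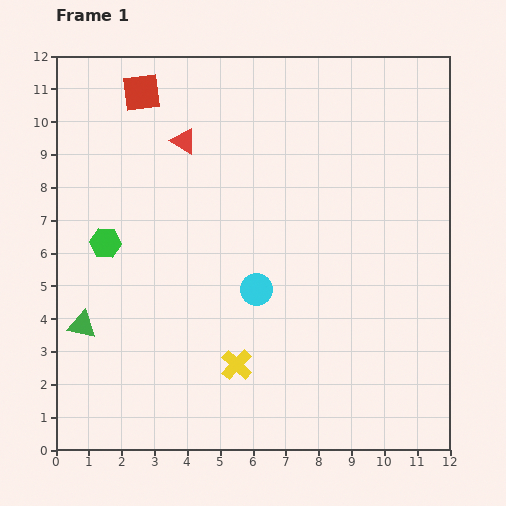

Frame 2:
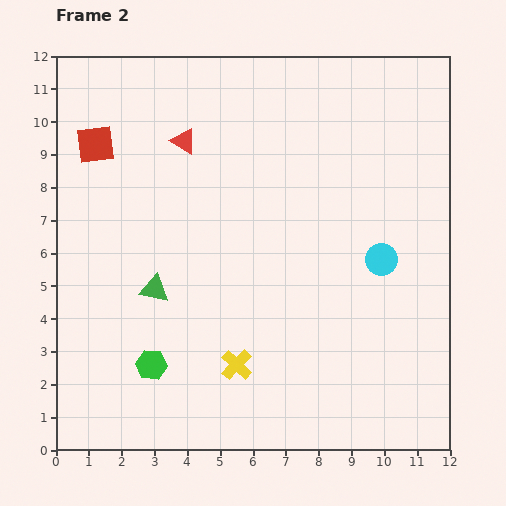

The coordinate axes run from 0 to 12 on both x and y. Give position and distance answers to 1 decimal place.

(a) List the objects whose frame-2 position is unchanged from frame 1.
the red triangle, the yellow cross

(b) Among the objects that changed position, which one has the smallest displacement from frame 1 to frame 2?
the red square

(moved 2.1)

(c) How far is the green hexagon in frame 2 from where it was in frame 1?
4.0

The green hexagon moved from (1.5, 6.3) to (2.9, 2.6), a distance of √(1.4² + 3.7²) ≈ 4.0.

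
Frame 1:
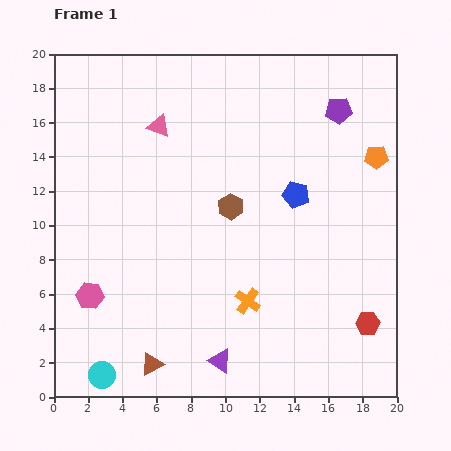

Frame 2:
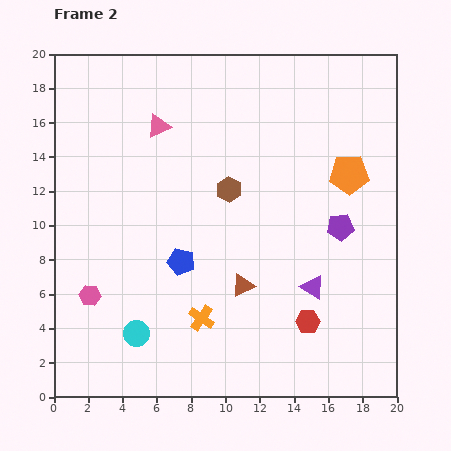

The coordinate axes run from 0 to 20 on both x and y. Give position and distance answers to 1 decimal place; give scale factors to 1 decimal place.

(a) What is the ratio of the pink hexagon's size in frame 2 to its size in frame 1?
0.8×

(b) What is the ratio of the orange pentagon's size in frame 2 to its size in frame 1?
1.7×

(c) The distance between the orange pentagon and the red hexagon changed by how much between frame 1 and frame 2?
-0.8

Distance in frame 1: 9.7. Distance in frame 2: 8.9.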